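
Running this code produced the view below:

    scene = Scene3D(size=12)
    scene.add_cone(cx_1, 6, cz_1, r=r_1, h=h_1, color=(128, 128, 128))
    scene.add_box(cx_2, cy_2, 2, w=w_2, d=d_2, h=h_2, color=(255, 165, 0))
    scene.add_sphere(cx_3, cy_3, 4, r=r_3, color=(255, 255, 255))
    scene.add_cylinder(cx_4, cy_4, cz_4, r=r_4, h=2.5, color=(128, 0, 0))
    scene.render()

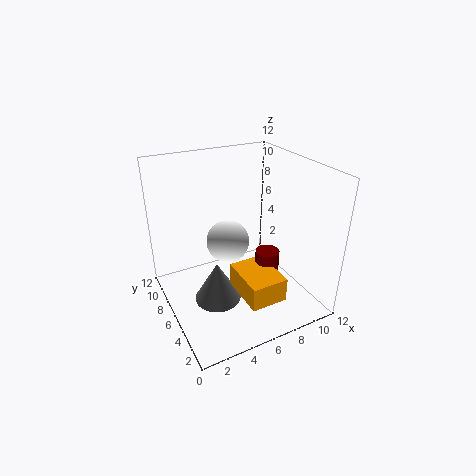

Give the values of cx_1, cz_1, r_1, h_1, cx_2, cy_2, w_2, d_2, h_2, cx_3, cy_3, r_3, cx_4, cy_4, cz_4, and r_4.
cx_1 = 4
cz_1 = 0.5
r_1 = 2
h_1 = 3.5
cx_2 = 5
cy_2 = 1.5
w_2 = 3
d_2 = 4
h_2 = 2
cx_3 = 6.5
cy_3 = 9
r_3 = 2
cx_4 = 8
cy_4 = 4.5
cz_4 = 2.5
r_4 = 1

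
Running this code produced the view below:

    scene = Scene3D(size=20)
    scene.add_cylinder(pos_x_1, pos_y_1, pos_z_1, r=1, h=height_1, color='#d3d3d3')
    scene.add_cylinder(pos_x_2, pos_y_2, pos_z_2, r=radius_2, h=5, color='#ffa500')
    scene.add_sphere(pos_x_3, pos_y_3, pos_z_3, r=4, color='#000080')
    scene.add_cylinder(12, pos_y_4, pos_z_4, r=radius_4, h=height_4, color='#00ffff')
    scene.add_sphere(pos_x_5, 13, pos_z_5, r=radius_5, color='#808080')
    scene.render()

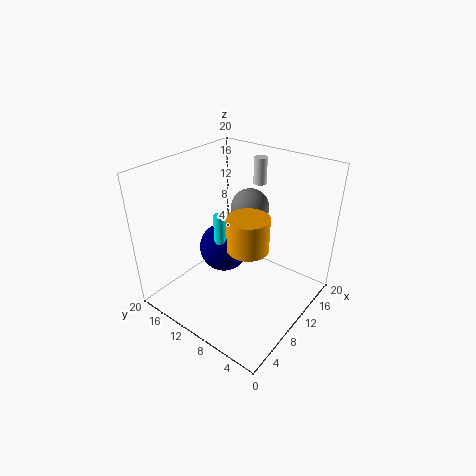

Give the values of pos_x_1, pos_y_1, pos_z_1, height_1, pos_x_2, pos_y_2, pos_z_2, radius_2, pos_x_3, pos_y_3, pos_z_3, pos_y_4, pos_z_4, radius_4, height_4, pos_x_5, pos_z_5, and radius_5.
pos_x_1 = 18
pos_y_1 = 12
pos_z_1 = 15
height_1 = 4
pos_x_2 = 11
pos_y_2 = 9
pos_z_2 = 8
radius_2 = 3
pos_x_3 = 14
pos_y_3 = 16
pos_z_3 = 4
pos_y_4 = 15
pos_z_4 = 2
radius_4 = 1
height_4 = 9
pos_x_5 = 17
pos_z_5 = 11
radius_5 = 3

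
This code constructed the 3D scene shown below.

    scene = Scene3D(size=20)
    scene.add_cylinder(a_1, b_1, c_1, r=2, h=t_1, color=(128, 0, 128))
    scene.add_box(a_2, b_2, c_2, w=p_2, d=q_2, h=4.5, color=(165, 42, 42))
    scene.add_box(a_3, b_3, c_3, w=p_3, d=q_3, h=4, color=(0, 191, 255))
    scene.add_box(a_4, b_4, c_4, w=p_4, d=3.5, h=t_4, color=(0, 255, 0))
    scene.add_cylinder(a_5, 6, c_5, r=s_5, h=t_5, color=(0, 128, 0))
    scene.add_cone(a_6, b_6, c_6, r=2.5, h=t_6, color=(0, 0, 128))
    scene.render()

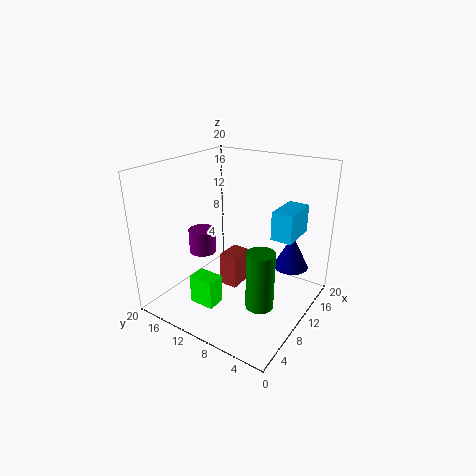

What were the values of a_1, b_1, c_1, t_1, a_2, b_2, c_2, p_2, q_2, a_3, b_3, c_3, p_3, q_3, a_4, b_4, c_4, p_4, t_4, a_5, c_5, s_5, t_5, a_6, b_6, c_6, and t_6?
a_1 = 9.5, b_1 = 16, c_1 = 6.5, t_1 = 3.5, a_2 = 7, b_2 = 8.5, c_2 = 4, p_2 = 3.5, q_2 = 2.5, a_3 = 12, b_3 = 3, c_3 = 10, p_3 = 5.5, q_3 = 3, a_4 = 3.5, b_4 = 10, c_4 = 2, p_4 = 2.5, t_4 = 4, a_5 = 9.5, c_5 = 0.5, s_5 = 2, t_5 = 8.5, a_6 = 15, b_6 = 4, c_6 = 5, t_6 = 5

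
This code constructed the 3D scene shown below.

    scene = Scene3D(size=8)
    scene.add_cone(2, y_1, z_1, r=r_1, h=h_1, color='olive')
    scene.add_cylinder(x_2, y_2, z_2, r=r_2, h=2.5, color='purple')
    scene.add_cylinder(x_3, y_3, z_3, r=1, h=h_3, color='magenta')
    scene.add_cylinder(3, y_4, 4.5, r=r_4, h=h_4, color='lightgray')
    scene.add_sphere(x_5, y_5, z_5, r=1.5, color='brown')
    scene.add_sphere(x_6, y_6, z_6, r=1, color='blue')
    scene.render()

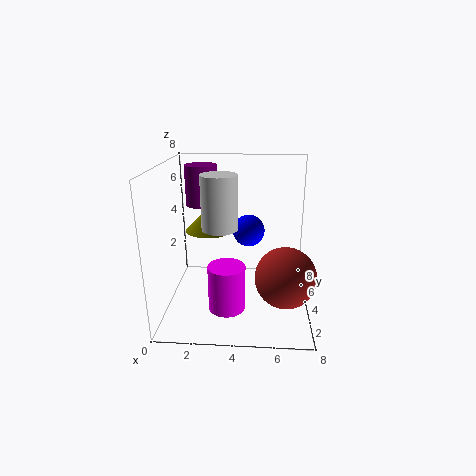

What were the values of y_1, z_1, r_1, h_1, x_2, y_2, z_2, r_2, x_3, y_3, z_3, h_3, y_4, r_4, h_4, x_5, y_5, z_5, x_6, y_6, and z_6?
y_1 = 6.5
z_1 = 3.5
r_1 = 1.5
h_1 = 1.5
x_2 = 1.5
y_2 = 7
z_2 = 5
r_2 = 1
x_3 = 3.5
y_3 = 2.5
z_3 = 0.5
h_3 = 2.5
y_4 = 4
r_4 = 1
h_4 = 3
x_5 = 6.5
y_5 = 1.5
z_5 = 3
x_6 = 4.5
y_6 = 6.5
z_6 = 3.5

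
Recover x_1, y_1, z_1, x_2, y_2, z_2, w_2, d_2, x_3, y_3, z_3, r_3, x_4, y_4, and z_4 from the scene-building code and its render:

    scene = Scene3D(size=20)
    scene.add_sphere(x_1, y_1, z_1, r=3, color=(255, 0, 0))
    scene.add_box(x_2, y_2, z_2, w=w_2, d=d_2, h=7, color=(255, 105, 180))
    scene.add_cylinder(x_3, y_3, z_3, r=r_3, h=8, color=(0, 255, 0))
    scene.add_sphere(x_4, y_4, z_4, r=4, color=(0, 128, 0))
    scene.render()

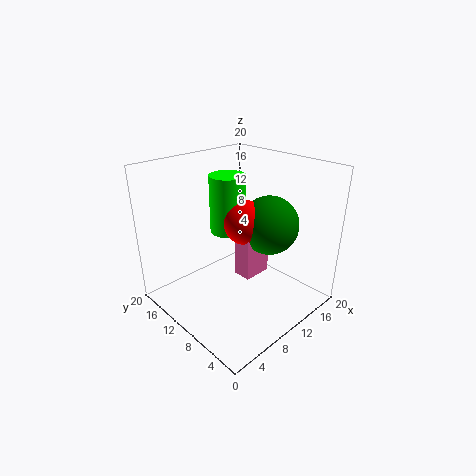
x_1 = 10.5, y_1 = 9, z_1 = 12.5, x_2 = 9, y_2 = 7, z_2 = 5, w_2 = 4, d_2 = 2.5, x_3 = 10, y_3 = 12, z_3 = 10.5, r_3 = 2.5, x_4 = 13, y_4 = 7, z_4 = 12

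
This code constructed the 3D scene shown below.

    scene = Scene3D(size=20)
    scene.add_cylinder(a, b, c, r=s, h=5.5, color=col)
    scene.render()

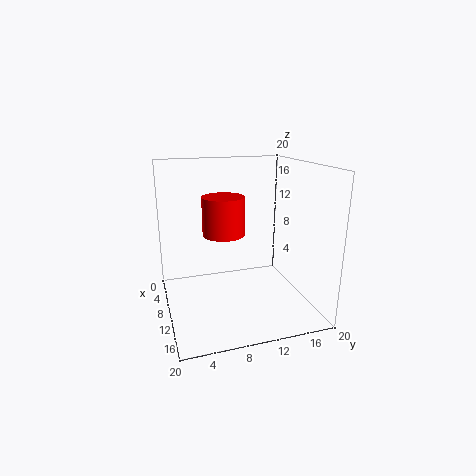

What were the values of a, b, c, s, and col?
a = 8, b = 8.5, c = 10, s = 3, col = 'red'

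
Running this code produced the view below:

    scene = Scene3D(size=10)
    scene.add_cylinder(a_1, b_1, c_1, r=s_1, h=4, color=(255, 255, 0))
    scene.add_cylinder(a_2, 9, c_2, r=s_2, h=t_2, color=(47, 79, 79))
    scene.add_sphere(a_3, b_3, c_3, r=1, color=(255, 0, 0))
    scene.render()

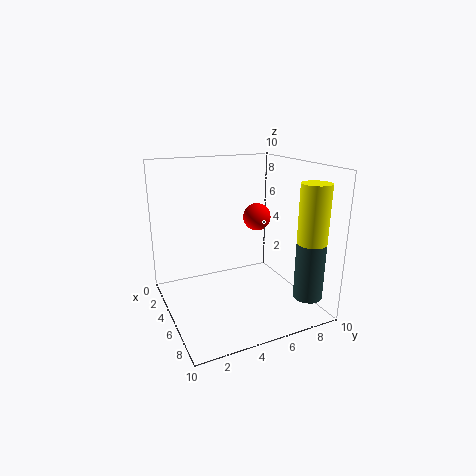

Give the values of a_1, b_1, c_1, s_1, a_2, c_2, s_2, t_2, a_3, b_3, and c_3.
a_1 = 8; b_1 = 9; c_1 = 5; s_1 = 1; a_2 = 8; c_2 = 1; s_2 = 1; t_2 = 4; a_3 = 4; b_3 = 7; c_3 = 6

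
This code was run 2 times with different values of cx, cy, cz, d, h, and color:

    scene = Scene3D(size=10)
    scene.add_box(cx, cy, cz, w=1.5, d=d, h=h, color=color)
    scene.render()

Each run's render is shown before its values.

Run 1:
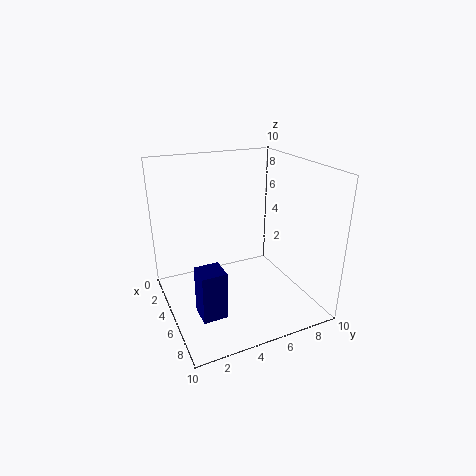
cx = 7.5
cy = 1
cz = 2
d = 1.5
h = 3
color = 'navy'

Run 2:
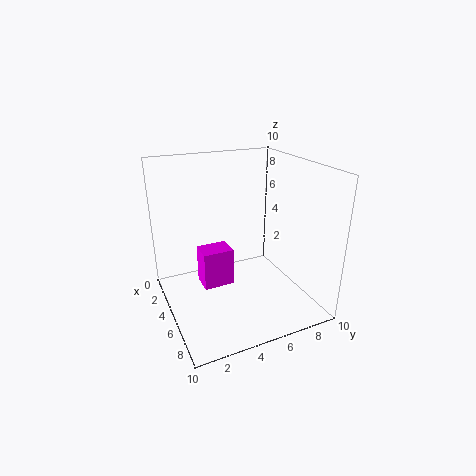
cx = 5
cy = 2
cz = 2.5
d = 2
h = 2.5
color = 'magenta'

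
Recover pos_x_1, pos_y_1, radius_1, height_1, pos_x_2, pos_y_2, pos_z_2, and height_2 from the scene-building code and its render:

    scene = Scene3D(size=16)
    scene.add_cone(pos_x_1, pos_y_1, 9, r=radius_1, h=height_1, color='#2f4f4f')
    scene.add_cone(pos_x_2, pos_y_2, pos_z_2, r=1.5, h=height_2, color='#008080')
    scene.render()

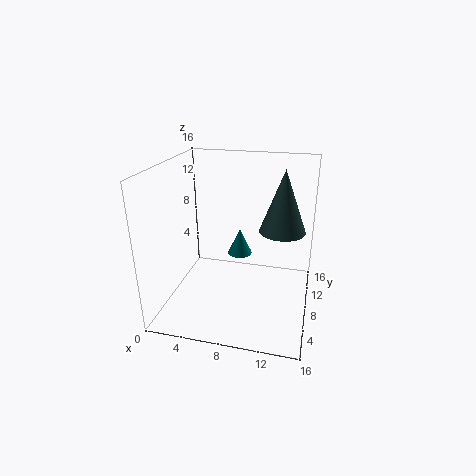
pos_x_1 = 12.75
pos_y_1 = 8.75
radius_1 = 2.5
height_1 = 6.75
pos_x_2 = 7.25
pos_y_2 = 12
pos_z_2 = 4
height_2 = 3.25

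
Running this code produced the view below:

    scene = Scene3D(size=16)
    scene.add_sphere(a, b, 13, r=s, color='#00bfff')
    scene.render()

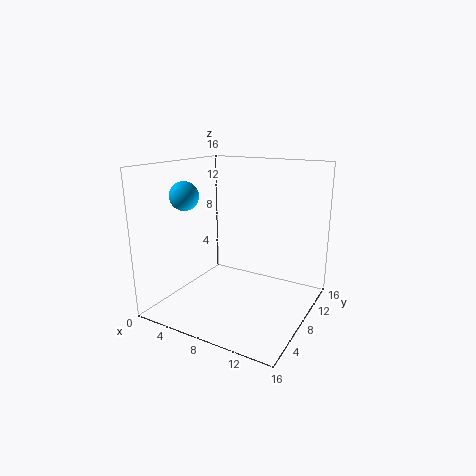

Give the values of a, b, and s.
a = 4; b = 4; s = 1.5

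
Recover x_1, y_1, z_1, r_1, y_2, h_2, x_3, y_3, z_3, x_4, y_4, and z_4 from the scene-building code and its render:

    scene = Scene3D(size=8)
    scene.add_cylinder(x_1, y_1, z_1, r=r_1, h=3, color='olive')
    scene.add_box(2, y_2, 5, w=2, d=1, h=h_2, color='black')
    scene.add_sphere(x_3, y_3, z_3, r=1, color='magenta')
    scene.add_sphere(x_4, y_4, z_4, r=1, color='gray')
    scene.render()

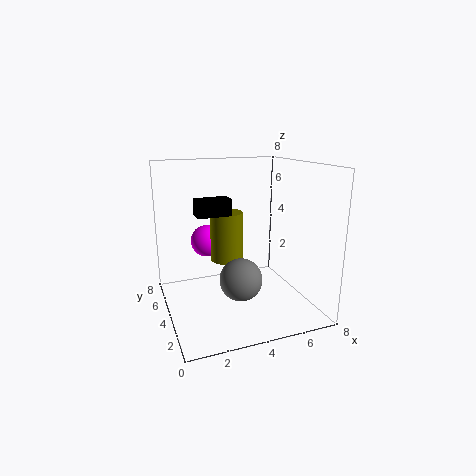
x_1 = 4
y_1 = 6
z_1 = 2
r_1 = 1
y_2 = 5
h_2 = 1
x_3 = 3
y_3 = 7
z_3 = 3
x_4 = 3
y_4 = 1
z_4 = 3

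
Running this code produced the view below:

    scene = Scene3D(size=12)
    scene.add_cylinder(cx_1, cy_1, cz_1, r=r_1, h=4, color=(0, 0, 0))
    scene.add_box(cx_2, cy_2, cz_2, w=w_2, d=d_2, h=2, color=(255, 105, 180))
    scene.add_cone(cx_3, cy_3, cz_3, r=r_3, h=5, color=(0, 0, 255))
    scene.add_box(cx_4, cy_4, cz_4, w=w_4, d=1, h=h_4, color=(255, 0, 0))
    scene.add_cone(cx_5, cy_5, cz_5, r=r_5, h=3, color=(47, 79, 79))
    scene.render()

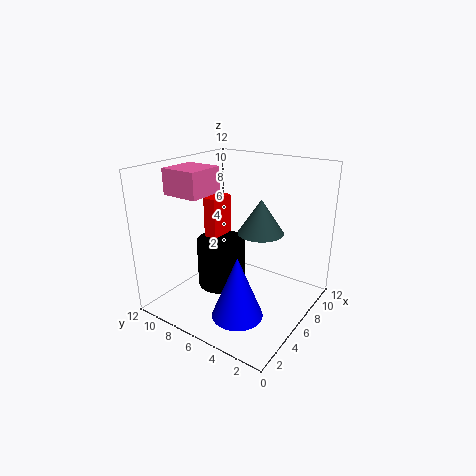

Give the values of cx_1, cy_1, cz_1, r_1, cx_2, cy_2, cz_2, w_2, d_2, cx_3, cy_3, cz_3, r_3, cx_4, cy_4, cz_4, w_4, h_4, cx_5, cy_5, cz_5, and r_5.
cx_1 = 5, cy_1 = 7, cz_1 = 2, r_1 = 2, cx_2 = 2, cy_2 = 7, cz_2 = 10, w_2 = 3, d_2 = 3, cx_3 = 3, cy_3 = 4, cz_3 = 1, r_3 = 2, cx_4 = 3, cy_4 = 6, cz_4 = 7, w_4 = 2, h_4 = 3, cx_5 = 8, cy_5 = 5, cz_5 = 6, r_5 = 2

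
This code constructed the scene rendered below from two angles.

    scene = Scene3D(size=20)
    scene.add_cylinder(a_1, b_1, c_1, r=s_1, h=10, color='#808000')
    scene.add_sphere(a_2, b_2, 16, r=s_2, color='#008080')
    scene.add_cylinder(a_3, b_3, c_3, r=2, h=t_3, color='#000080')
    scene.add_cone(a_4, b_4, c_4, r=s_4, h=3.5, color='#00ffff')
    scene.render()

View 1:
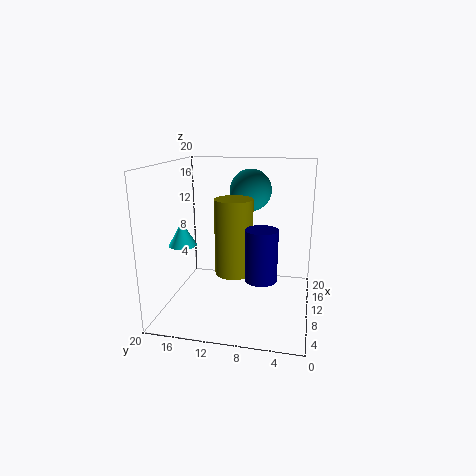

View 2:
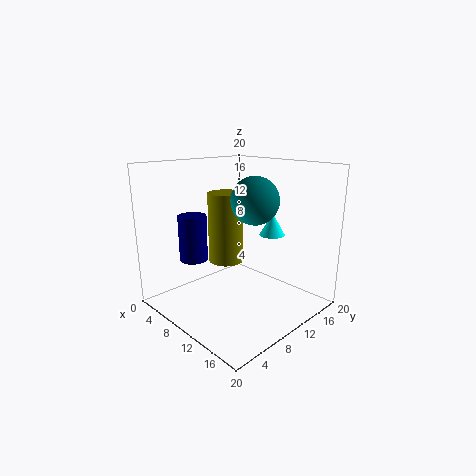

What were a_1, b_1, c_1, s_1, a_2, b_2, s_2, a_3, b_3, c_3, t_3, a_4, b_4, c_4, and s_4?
a_1 = 7.5; b_1 = 10; c_1 = 6; s_1 = 2.5; a_2 = 14; b_2 = 9; s_2 = 3; a_3 = 5; b_3 = 6; c_3 = 6.5; t_3 = 6.5; a_4 = 9.5; b_4 = 18; c_4 = 8.5; s_4 = 2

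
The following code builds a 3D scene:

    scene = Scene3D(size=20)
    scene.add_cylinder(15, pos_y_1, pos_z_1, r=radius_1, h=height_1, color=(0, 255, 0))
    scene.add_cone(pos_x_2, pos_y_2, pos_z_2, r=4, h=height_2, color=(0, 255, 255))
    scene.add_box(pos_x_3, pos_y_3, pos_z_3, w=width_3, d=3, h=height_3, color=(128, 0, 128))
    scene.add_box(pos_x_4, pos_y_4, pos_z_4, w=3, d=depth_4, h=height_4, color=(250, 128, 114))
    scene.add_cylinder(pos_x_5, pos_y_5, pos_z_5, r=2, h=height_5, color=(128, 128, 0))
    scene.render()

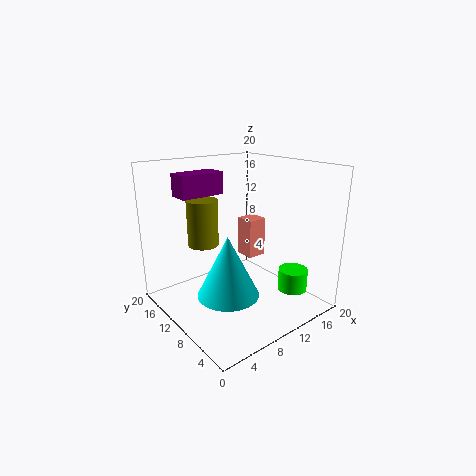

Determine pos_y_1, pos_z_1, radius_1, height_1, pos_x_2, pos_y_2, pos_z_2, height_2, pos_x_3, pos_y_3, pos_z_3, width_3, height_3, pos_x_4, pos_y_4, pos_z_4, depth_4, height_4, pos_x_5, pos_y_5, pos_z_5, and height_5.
pos_y_1 = 4; pos_z_1 = 3; radius_1 = 2; height_1 = 3; pos_x_2 = 6; pos_y_2 = 7; pos_z_2 = 4; height_2 = 8; pos_x_3 = 3; pos_y_3 = 12; pos_z_3 = 16; width_3 = 6; height_3 = 3; pos_x_4 = 14; pos_y_4 = 12; pos_z_4 = 5; depth_4 = 3; height_4 = 6; pos_x_5 = 5; pos_y_5 = 11; pos_z_5 = 10; height_5 = 6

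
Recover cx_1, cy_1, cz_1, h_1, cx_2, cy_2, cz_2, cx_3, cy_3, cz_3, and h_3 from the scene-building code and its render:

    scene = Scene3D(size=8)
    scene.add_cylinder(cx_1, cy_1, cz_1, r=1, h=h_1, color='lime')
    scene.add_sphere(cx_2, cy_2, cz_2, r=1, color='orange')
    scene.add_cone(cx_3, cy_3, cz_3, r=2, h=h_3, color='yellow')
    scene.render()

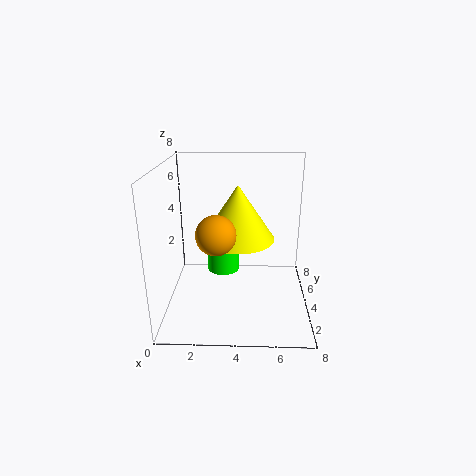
cx_1 = 3; cy_1 = 6; cz_1 = 1; h_1 = 2; cx_2 = 3; cy_2 = 2; cz_2 = 5; cx_3 = 4; cy_3 = 4; cz_3 = 4; h_3 = 3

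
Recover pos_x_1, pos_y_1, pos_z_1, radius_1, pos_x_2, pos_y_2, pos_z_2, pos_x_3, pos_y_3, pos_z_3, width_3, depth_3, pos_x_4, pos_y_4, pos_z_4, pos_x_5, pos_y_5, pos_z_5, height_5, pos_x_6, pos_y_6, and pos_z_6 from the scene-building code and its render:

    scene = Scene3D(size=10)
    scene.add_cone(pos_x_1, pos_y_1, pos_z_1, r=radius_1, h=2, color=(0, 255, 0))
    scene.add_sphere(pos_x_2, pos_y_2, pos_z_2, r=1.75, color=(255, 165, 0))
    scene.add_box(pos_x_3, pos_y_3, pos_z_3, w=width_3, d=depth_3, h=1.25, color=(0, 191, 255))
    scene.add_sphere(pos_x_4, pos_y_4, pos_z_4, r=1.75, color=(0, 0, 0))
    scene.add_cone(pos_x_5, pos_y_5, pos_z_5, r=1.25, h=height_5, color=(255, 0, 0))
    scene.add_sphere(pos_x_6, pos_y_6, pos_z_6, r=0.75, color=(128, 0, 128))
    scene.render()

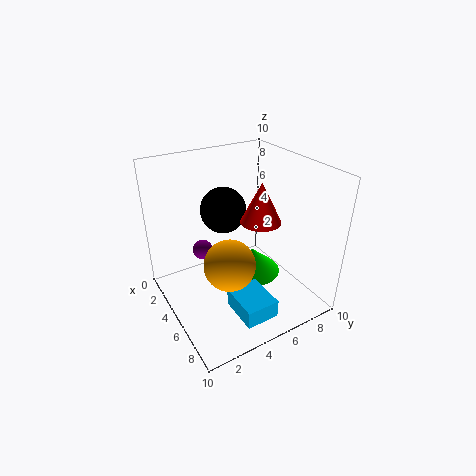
pos_x_1 = 3.5, pos_y_1 = 7.25, pos_z_1 = 0.5, radius_1 = 2.25, pos_x_2 = 6, pos_y_2 = 3.75, pos_z_2 = 3.75, pos_x_3 = 6.5, pos_y_3 = 3.25, pos_z_3 = 1, width_3 = 2.75, depth_3 = 2.25, pos_x_4 = 2, pos_y_4 = 5.5, pos_z_4 = 5.75, pos_x_5 = 7.25, pos_y_5 = 5.25, pos_z_5 = 7.25, height_5 = 2.5, pos_x_6 = 2.25, pos_y_6 = 3.5, pos_z_6 = 3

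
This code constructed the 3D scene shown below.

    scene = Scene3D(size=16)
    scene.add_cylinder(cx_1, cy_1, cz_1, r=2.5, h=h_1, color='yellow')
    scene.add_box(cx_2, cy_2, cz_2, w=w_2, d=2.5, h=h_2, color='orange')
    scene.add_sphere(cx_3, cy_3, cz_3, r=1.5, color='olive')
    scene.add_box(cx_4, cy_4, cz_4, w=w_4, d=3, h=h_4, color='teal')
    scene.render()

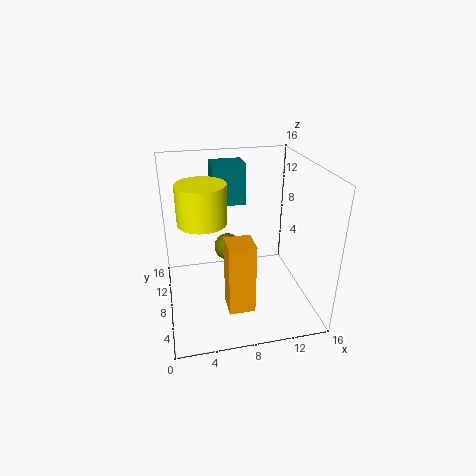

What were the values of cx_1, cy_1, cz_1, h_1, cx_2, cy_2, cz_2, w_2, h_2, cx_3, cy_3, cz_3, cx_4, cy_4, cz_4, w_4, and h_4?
cx_1 = 4, cy_1 = 6.5, cz_1 = 11, h_1 = 4, cx_2 = 5.5, cy_2 = 0.5, cz_2 = 4, w_2 = 2.5, h_2 = 7, cx_3 = 7, cy_3 = 9, cz_3 = 6.5, cx_4 = 6, cy_4 = 12.5, cz_4 = 10, w_4 = 4, h_4 = 5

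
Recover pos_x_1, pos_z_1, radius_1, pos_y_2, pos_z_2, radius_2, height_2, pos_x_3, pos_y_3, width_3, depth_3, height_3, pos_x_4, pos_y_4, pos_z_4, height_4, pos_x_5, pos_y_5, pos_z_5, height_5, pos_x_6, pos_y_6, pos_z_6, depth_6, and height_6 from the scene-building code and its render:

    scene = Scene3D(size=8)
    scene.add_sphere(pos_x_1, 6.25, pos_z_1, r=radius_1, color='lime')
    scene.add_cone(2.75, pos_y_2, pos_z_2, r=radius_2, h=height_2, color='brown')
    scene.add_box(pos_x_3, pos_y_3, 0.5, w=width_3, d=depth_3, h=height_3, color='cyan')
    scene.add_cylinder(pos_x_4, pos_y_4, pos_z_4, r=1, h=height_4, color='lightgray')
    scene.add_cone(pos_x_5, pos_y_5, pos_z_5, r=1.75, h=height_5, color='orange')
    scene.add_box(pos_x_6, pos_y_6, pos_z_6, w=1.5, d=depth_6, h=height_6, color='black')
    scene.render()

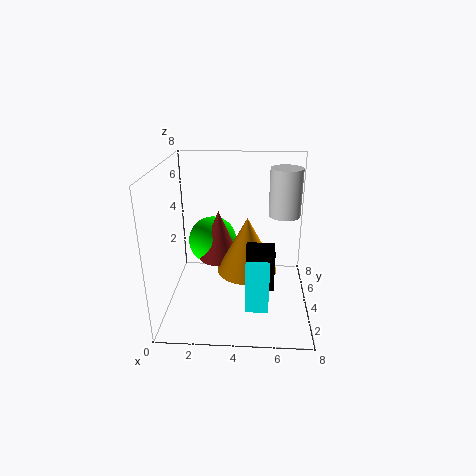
pos_x_1 = 2.25
pos_z_1 = 2.75
radius_1 = 1.5
pos_y_2 = 5.5
pos_z_2 = 2
radius_2 = 1.25
height_2 = 3
pos_x_3 = 4.5
pos_y_3 = 2
width_3 = 1.25
depth_3 = 1.5
height_3 = 3
pos_x_4 = 6.75
pos_y_4 = 7
pos_z_4 = 4.25
height_4 = 3
pos_x_5 = 4.5
pos_y_5 = 4.5
pos_z_5 = 1.75
height_5 = 3.25
pos_x_6 = 4.5
pos_y_6 = 2.25
pos_z_6 = 1.75
depth_6 = 1.25
height_6 = 2.25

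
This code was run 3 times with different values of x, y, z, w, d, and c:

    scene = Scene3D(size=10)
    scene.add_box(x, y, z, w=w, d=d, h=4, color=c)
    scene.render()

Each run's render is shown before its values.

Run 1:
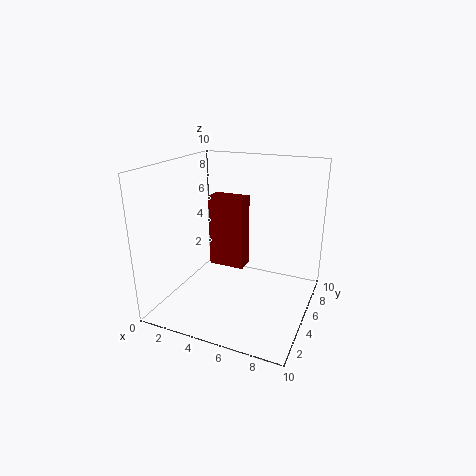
x = 5, y = 1, z = 5, w = 2, d = 1, c = 'maroon'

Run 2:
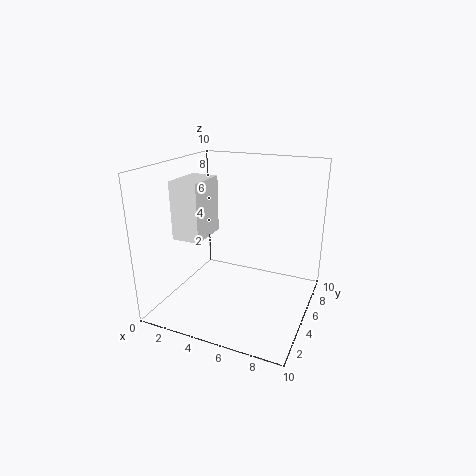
x = 1, y = 3, z = 5, w = 2, d = 3, c = 'white'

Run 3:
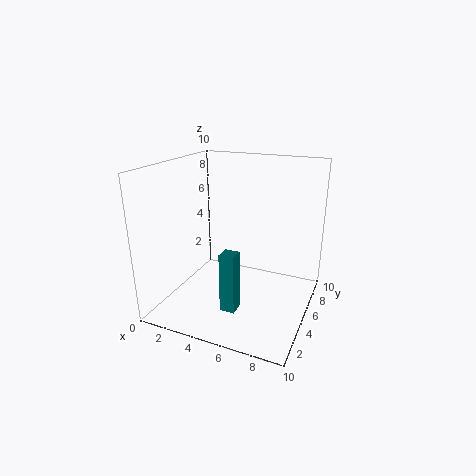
x = 5, y = 2, z = 1, w = 1, d = 1, c = 'teal'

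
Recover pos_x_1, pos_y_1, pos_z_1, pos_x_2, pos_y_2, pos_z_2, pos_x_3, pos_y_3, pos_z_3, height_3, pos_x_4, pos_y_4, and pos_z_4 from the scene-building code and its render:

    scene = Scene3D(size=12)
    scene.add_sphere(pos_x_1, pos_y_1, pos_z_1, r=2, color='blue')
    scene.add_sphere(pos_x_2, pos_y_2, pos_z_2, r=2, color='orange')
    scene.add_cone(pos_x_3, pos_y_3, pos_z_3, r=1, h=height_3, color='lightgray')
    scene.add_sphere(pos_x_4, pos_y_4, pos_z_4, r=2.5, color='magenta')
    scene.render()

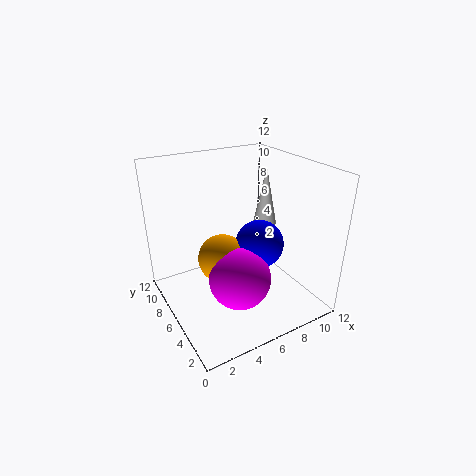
pos_x_1 = 7.5; pos_y_1 = 5; pos_z_1 = 5.5; pos_x_2 = 4.5; pos_y_2 = 6; pos_z_2 = 4.5; pos_x_3 = 9; pos_y_3 = 6.5; pos_z_3 = 6.5; height_3 = 5; pos_x_4 = 5; pos_y_4 = 4; pos_z_4 = 3.5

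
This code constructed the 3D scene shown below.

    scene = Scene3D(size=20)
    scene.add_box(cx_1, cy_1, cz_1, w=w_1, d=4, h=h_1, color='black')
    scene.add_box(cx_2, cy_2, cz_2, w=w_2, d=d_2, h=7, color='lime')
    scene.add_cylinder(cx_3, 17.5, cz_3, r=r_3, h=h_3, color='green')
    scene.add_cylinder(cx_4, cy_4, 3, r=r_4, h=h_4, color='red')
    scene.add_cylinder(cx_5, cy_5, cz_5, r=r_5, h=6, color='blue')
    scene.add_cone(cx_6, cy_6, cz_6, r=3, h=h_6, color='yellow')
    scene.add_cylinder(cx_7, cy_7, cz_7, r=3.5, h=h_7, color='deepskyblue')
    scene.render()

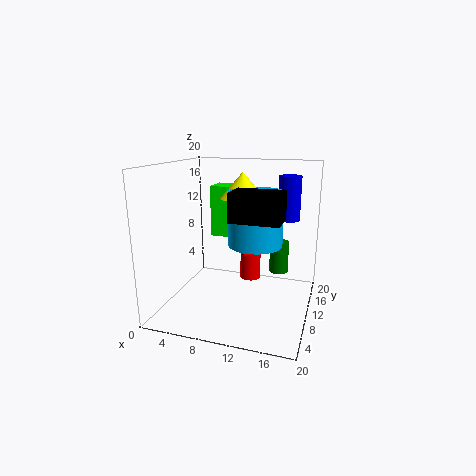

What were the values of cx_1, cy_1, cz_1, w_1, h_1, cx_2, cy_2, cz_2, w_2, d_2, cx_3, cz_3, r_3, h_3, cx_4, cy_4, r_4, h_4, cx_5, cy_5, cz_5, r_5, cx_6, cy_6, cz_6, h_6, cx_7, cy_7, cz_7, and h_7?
cx_1 = 11, cy_1 = 3, cz_1 = 14, w_1 = 6, h_1 = 3.5, cx_2 = 6, cy_2 = 10, cz_2 = 10, w_2 = 3, d_2 = 3.5, cx_3 = 14.5, cz_3 = 2.5, r_3 = 1.5, h_3 = 5, cx_4 = 11, cy_4 = 13, r_4 = 1.5, h_4 = 4, cx_5 = 16.5, cy_5 = 12.5, cz_5 = 12.5, r_5 = 1.5, cx_6 = 10.5, cy_6 = 10.5, cz_6 = 15.5, h_6 = 3.5, cx_7 = 13, cy_7 = 8, cz_7 = 10, h_7 = 7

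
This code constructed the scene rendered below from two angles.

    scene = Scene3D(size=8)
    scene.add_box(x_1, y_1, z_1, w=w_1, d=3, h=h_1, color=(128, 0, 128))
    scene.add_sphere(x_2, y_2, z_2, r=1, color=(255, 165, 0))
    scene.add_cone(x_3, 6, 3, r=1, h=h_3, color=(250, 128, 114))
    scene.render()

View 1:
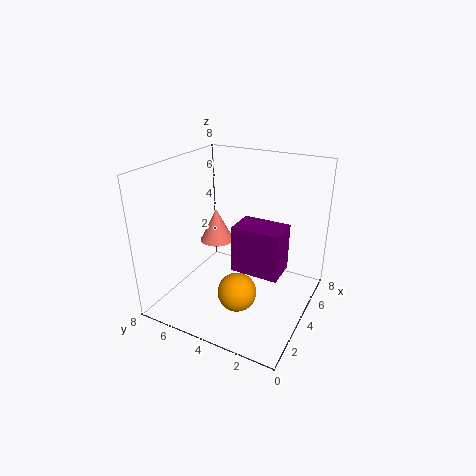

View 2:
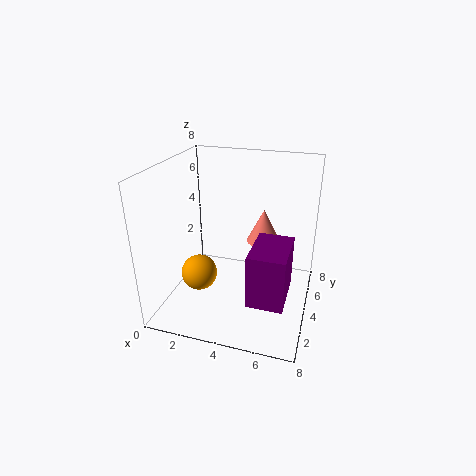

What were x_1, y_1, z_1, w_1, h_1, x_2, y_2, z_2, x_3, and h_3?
x_1 = 5
y_1 = 2
z_1 = 1
w_1 = 2
h_1 = 3
x_2 = 2
y_2 = 3
z_2 = 2
x_3 = 5
h_3 = 2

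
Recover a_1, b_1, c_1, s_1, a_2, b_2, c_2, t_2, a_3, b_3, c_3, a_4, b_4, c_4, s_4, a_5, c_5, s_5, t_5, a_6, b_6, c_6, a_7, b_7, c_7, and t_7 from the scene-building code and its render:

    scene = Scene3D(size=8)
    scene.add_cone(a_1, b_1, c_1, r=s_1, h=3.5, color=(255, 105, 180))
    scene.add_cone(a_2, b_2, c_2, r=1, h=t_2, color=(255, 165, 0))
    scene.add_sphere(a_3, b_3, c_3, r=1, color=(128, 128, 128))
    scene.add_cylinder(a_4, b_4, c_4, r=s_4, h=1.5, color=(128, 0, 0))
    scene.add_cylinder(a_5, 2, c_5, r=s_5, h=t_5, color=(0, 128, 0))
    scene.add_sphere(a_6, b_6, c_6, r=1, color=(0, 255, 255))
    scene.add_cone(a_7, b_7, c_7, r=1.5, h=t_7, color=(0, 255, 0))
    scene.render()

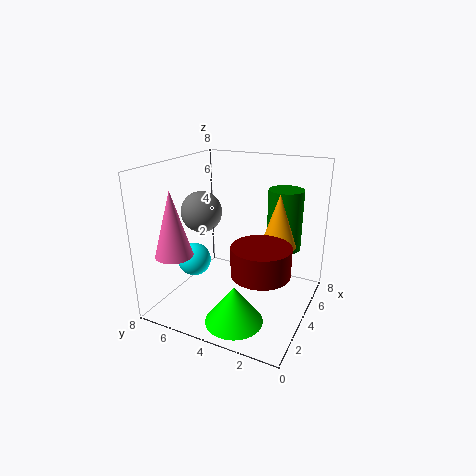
a_1 = 1.5
b_1 = 6.5
c_1 = 3.5
s_1 = 1
a_2 = 5
b_2 = 2
c_2 = 3.5
t_2 = 3
a_3 = 2
b_3 = 5
c_3 = 6
a_4 = 2.5
b_4 = 2
c_4 = 3
s_4 = 1.5
a_5 = 6
c_5 = 3
s_5 = 1
t_5 = 3.5
a_6 = 4
b_6 = 7
c_6 = 2
a_7 = 1.5
b_7 = 3
c_7 = 0.5
t_7 = 2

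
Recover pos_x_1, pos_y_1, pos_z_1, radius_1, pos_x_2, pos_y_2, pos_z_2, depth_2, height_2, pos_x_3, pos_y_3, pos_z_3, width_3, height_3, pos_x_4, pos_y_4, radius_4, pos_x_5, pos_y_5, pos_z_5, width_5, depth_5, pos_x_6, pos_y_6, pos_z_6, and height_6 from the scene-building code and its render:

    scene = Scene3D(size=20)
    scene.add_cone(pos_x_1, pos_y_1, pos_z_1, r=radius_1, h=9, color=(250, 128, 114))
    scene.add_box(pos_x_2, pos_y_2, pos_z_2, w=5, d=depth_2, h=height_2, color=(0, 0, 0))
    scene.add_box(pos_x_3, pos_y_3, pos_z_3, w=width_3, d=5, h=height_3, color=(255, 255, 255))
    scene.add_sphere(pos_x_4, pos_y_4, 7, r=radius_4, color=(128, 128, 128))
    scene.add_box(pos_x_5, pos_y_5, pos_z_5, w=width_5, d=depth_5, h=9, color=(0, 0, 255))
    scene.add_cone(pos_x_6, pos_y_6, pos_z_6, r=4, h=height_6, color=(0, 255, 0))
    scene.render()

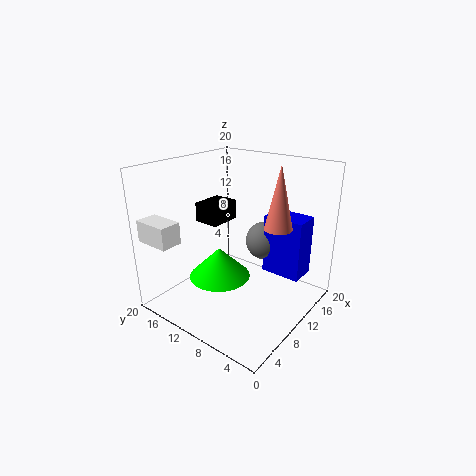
pos_x_1 = 14, pos_y_1 = 6, pos_z_1 = 11, radius_1 = 2, pos_x_2 = 11, pos_y_2 = 15, pos_z_2 = 10, depth_2 = 4, height_2 = 3, pos_x_3 = 1, pos_y_3 = 15, pos_z_3 = 10, width_3 = 3, height_3 = 3, pos_x_4 = 17, pos_y_4 = 10, radius_4 = 3, pos_x_5 = 15, pos_y_5 = 3, pos_z_5 = 3, width_5 = 4, depth_5 = 6, pos_x_6 = 6, pos_y_6 = 10, pos_z_6 = 6, height_6 = 4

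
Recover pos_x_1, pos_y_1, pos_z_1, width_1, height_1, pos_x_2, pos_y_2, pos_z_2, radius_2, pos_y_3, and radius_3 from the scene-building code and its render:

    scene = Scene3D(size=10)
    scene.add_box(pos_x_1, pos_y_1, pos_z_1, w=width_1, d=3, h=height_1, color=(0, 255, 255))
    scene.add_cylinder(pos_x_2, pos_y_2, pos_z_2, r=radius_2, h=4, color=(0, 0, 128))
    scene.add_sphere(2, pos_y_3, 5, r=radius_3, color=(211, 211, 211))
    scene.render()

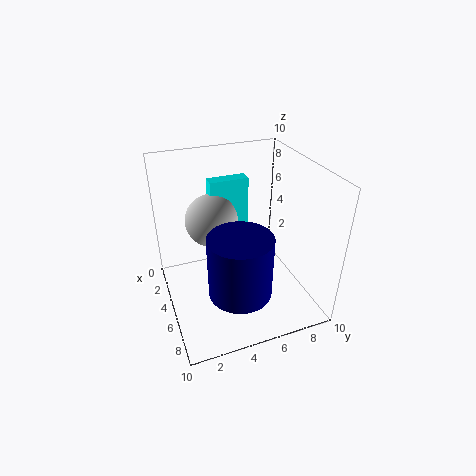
pos_x_1 = 1; pos_y_1 = 4; pos_z_1 = 4; width_1 = 1; height_1 = 4; pos_x_2 = 8; pos_y_2 = 4; pos_z_2 = 3; radius_2 = 2; pos_y_3 = 4; radius_3 = 2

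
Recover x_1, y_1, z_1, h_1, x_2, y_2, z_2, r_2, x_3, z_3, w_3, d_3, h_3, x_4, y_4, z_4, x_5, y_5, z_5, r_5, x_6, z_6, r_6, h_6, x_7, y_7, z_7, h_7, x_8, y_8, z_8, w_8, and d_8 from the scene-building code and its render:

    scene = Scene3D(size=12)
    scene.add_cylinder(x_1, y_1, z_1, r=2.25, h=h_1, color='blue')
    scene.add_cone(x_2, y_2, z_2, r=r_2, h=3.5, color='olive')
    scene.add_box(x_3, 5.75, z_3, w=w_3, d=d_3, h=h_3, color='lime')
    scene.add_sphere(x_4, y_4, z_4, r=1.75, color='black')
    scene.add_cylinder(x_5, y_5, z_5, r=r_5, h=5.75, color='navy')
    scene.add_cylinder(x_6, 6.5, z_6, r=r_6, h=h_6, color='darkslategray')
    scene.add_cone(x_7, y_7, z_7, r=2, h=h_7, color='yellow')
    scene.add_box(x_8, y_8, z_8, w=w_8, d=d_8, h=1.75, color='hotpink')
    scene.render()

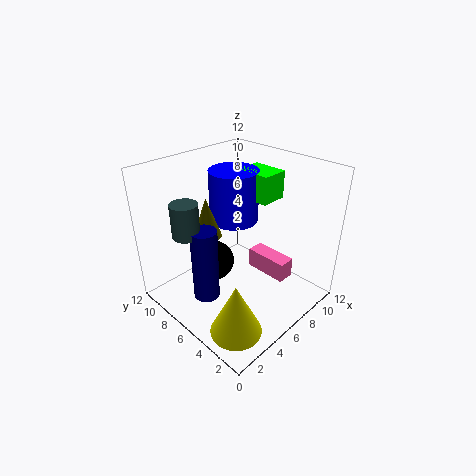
x_1 = 8.5, y_1 = 9, z_1 = 5.75, h_1 = 4.75, x_2 = 5, y_2 = 8.75, z_2 = 5.5, r_2 = 1.25, x_3 = 9, z_3 = 8, w_3 = 2.5, d_3 = 3.25, h_3 = 2.5, x_4 = 5.25, y_4 = 8.25, z_4 = 3, x_5 = 2, y_5 = 5.5, z_5 = 2.75, r_5 = 1, x_6 = 1.25, z_6 = 8, r_6 = 1, h_6 = 2.5, x_7 = 2.25, y_7 = 2.5, z_7 = 0.75, h_7 = 4.25, x_8 = 8, y_8 = 2.75, z_8 = 2, w_8 = 1.5, d_8 = 3.75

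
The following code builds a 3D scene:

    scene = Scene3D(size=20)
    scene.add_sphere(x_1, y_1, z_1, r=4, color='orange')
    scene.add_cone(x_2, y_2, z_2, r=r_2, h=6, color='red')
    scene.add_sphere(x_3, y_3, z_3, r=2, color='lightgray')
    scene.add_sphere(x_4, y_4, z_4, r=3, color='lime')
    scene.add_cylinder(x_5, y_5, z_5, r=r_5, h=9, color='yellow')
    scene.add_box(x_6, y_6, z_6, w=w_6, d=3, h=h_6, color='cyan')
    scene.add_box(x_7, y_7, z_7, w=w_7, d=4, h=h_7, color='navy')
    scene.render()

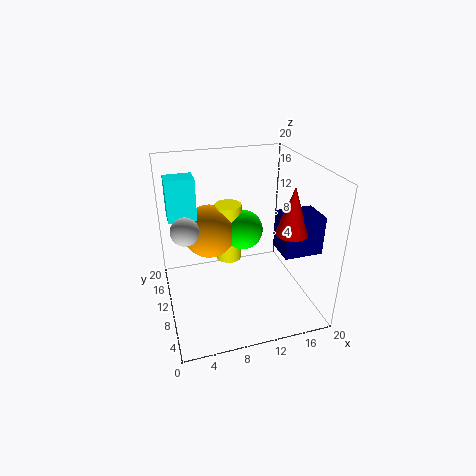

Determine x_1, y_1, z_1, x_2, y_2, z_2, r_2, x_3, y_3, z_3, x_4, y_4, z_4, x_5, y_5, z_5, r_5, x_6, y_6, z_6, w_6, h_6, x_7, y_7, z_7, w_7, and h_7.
x_1 = 7
y_1 = 15
z_1 = 9
x_2 = 15
y_2 = 4
z_2 = 13
r_2 = 2
x_3 = 3
y_3 = 12
z_3 = 11
x_4 = 12
y_4 = 14
z_4 = 9
x_5 = 10
y_5 = 15
z_5 = 4
r_5 = 2
x_6 = 1
y_6 = 13
z_6 = 12
w_6 = 4
h_6 = 6
x_7 = 14
y_7 = 3
z_7 = 10
w_7 = 5
h_7 = 5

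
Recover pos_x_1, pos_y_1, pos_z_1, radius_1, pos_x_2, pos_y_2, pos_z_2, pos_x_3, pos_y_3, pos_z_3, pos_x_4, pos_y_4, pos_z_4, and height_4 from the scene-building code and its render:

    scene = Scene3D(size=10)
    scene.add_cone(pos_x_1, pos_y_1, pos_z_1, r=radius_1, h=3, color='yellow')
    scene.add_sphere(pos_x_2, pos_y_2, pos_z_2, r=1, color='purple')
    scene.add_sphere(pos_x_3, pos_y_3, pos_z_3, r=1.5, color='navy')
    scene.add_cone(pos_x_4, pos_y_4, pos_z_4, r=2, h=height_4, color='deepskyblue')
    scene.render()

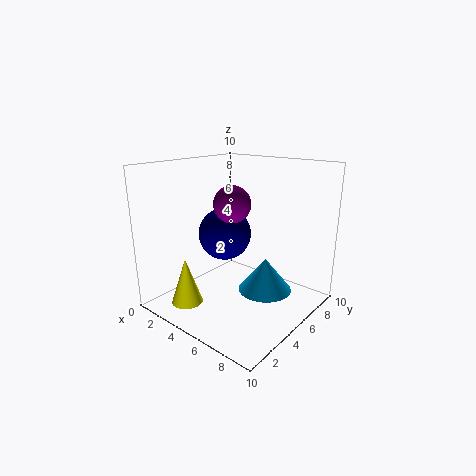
pos_x_1 = 4; pos_y_1 = 1; pos_z_1 = 1.5; radius_1 = 1; pos_x_2 = 7.5; pos_y_2 = 1.5; pos_z_2 = 8.5; pos_x_3 = 6.5; pos_y_3 = 2; pos_z_3 = 6.5; pos_x_4 = 6; pos_y_4 = 7; pos_z_4 = 0.5; height_4 = 2.5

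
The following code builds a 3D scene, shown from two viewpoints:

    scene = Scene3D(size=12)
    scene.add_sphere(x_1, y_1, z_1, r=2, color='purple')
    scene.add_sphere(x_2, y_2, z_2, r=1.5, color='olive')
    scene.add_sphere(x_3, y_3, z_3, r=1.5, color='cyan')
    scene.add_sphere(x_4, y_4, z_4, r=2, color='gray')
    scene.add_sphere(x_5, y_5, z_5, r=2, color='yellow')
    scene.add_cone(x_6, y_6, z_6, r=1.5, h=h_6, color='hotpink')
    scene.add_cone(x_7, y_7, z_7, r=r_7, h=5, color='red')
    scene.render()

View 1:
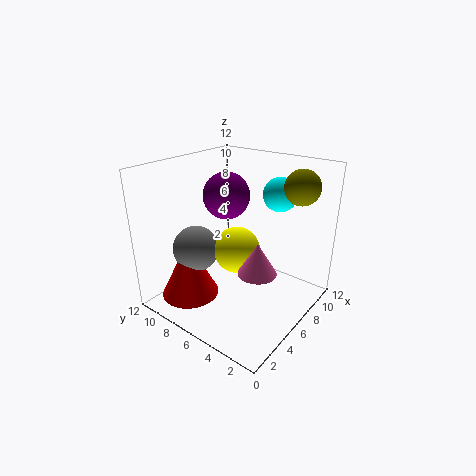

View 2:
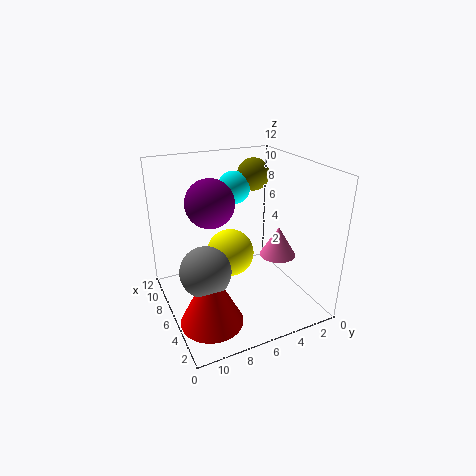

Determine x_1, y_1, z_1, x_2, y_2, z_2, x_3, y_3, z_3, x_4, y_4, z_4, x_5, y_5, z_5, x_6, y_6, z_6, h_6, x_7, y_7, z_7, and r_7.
x_1 = 7
y_1 = 8
z_1 = 9
x_2 = 10
y_2 = 2.5
z_2 = 10
x_3 = 10
y_3 = 4.5
z_3 = 9
x_4 = 4.5
y_4 = 9.5
z_4 = 4.5
x_5 = 6.5
y_5 = 6.5
z_5 = 4.5
x_6 = 4.5
y_6 = 3
z_6 = 4.5
h_6 = 2.5
x_7 = 3.5
y_7 = 9.5
z_7 = 0.5
r_7 = 2.5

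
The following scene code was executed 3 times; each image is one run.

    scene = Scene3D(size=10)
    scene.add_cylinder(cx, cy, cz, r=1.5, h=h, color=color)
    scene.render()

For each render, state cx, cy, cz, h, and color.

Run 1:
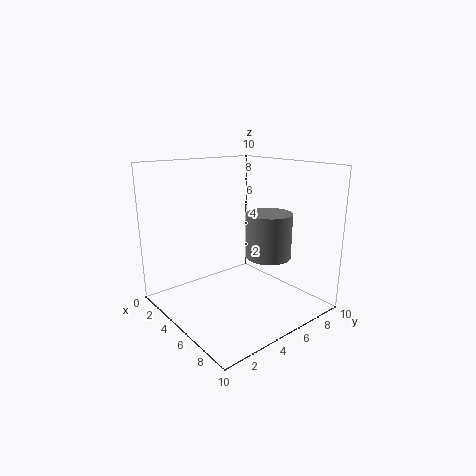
cx = 7
cy = 6
cz = 4
h = 3
color = 'gray'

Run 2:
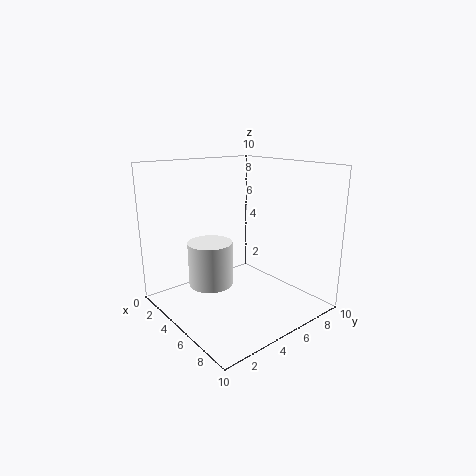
cx = 4.5
cy = 3
cz = 2
h = 3
color = 'white'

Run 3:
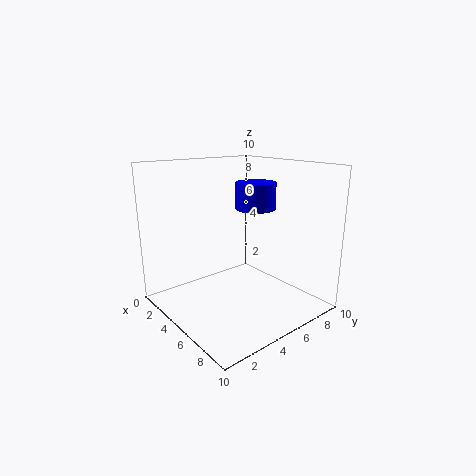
cx = 4
cy = 7.5
cz = 6.5
h = 2
color = 'blue'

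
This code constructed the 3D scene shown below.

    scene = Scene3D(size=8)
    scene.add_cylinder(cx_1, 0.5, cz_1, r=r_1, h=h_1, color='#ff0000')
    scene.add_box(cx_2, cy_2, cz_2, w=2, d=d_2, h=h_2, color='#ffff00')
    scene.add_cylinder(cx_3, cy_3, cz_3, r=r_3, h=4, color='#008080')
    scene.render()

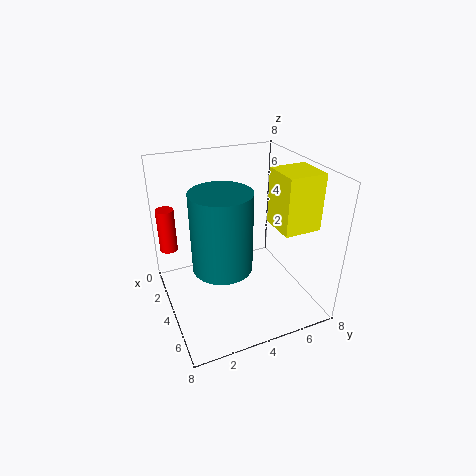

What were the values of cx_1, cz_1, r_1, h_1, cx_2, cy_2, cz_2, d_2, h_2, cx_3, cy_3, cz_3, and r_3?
cx_1 = 2
cz_1 = 3
r_1 = 0.5
h_1 = 2.5
cx_2 = 4.5
cy_2 = 5.5
cz_2 = 5
d_2 = 2
h_2 = 3
cx_3 = 5.5
cy_3 = 2.5
cz_3 = 3.5
r_3 = 1.5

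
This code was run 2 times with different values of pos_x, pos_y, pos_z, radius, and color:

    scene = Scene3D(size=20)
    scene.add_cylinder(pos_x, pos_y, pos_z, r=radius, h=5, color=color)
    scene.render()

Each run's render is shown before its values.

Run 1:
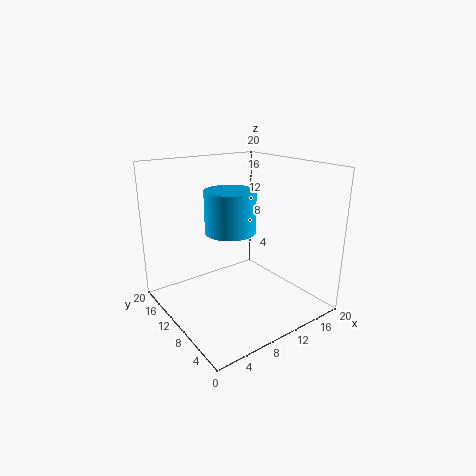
pos_x = 6; pos_y = 6; pos_z = 13; radius = 3; color = 'deepskyblue'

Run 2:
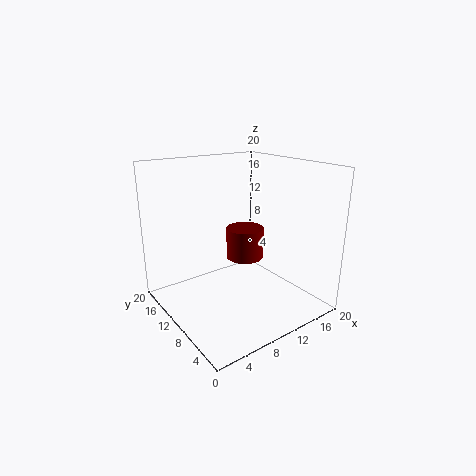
pos_x = 15; pos_y = 15; pos_z = 4; radius = 3; color = 'maroon'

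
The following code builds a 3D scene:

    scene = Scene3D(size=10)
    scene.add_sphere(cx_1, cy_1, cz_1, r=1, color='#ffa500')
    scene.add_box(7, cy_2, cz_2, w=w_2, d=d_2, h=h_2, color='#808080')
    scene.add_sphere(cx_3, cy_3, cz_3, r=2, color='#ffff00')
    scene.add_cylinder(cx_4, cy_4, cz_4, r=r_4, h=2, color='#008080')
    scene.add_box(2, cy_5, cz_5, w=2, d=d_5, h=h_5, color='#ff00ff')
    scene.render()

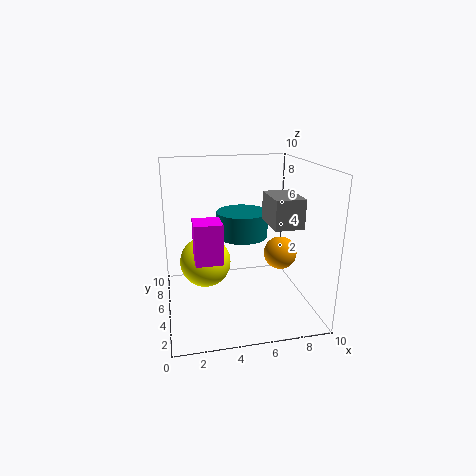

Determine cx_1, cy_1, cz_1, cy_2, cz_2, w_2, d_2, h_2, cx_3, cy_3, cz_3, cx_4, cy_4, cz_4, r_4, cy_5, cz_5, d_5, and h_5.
cx_1 = 7; cy_1 = 2; cz_1 = 5; cy_2 = 3; cz_2 = 6; w_2 = 2; d_2 = 3; h_2 = 2; cx_3 = 3; cy_3 = 8; cz_3 = 2; cx_4 = 6; cy_4 = 8; cz_4 = 4; r_4 = 2; cy_5 = 5; cz_5 = 3; d_5 = 2; h_5 = 3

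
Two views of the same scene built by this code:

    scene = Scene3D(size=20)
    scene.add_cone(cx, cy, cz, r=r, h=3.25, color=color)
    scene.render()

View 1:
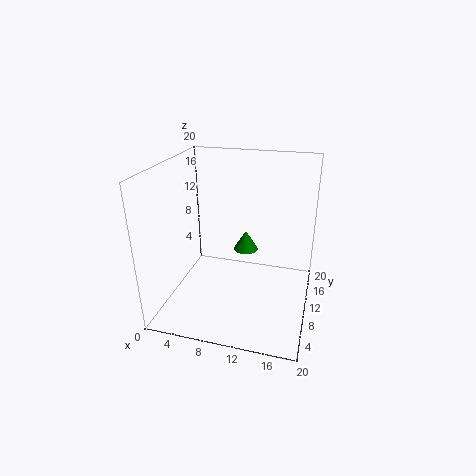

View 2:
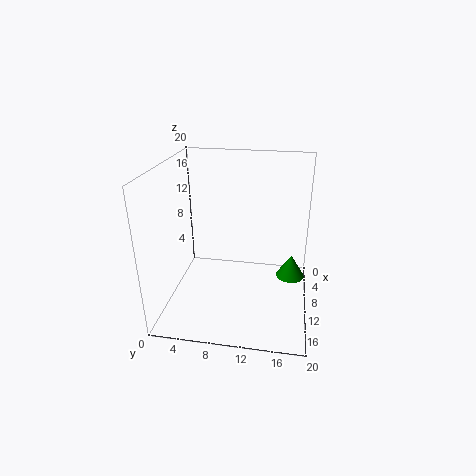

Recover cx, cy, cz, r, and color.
cx = 9.25
cy = 17.5
cz = 4.25
r = 2
color = 'green'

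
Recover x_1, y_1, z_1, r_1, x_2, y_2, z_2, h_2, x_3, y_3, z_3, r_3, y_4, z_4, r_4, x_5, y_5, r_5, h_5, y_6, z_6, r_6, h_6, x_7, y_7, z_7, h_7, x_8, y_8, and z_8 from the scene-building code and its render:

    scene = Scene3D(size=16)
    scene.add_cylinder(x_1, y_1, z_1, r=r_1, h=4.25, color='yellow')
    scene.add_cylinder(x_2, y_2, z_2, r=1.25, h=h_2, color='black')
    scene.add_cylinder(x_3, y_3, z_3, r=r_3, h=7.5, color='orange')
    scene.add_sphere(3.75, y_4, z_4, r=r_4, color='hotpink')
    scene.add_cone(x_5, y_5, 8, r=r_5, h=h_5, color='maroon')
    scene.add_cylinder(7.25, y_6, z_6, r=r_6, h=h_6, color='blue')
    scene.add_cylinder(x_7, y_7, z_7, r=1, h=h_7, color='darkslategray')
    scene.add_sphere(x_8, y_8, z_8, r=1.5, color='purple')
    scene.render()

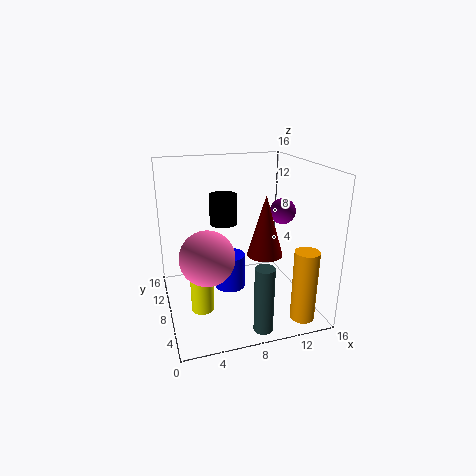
x_1 = 3.5, y_1 = 6.75, z_1 = 0.5, r_1 = 1.25, x_2 = 5.25, y_2 = 3.75, z_2 = 11.5, h_2 = 2.75, x_3 = 13, y_3 = 1.5, z_3 = 1, r_3 = 1.25, y_4 = 4.5, z_4 = 7.75, r_4 = 2.75, x_5 = 9.25, y_5 = 3.25, r_5 = 1.75, h_5 = 6, y_6 = 8.75, z_6 = 1.75, r_6 = 1.75, h_6 = 4, x_7 = 8.75, y_7 = 1.75, z_7 = 0.25, h_7 = 7, x_8 = 13.75, y_8 = 9, z_8 = 10.25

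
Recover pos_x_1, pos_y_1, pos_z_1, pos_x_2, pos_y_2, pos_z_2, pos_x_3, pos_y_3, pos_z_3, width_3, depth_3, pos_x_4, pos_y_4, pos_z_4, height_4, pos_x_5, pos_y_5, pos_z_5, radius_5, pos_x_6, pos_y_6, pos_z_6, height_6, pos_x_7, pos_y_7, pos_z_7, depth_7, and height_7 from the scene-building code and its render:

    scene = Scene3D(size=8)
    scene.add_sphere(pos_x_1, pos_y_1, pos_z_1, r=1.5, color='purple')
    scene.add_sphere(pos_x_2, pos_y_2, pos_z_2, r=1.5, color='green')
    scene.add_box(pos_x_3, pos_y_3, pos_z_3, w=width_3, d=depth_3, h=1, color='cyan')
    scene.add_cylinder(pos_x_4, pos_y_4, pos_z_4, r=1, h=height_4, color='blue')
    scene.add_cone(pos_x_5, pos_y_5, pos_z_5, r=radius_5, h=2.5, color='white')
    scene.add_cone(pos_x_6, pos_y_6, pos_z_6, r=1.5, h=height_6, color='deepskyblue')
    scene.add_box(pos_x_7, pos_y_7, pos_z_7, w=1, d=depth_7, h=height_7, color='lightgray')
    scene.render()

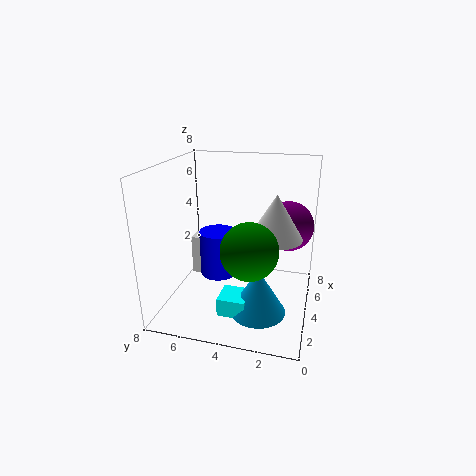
pos_x_1 = 6.5
pos_y_1 = 1.5
pos_z_1 = 4
pos_x_2 = 2.5
pos_y_2 = 3
pos_z_2 = 4
pos_x_3 = 1.5
pos_y_3 = 3
pos_z_3 = 0.5
width_3 = 1.5
depth_3 = 1.5
pos_x_4 = 3.5
pos_y_4 = 5
pos_z_4 = 2
height_4 = 2.5
pos_x_5 = 4.5
pos_y_5 = 2
pos_z_5 = 4
radius_5 = 1.5
pos_x_6 = 2.5
pos_y_6 = 2.5
pos_z_6 = 0.5
height_6 = 2.5
pos_x_7 = 5.5
pos_y_7 = 6.5
pos_z_7 = 0.5
depth_7 = 1
height_7 = 2.5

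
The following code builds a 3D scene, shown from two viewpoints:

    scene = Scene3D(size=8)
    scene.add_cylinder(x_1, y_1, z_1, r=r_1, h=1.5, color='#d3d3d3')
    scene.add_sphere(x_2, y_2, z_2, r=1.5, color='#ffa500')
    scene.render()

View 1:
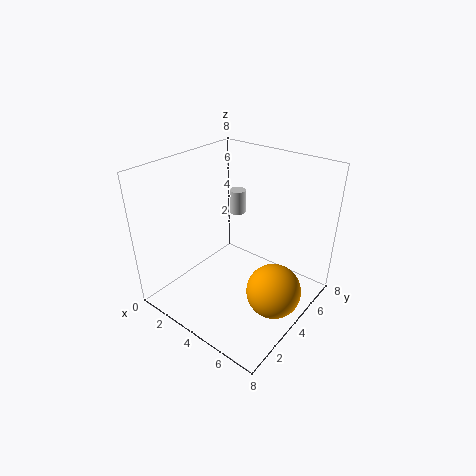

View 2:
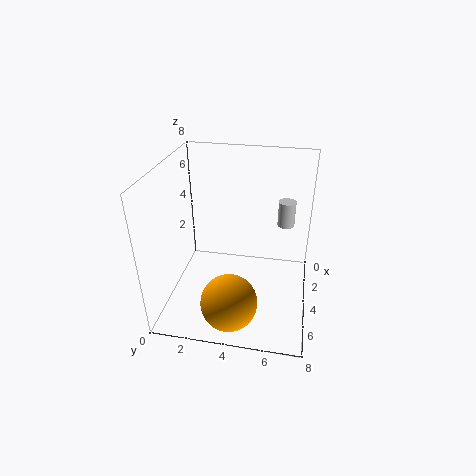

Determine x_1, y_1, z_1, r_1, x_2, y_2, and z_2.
x_1 = 2; y_1 = 6.5; z_1 = 4; r_1 = 0.5; x_2 = 6.5; y_2 = 4; z_2 = 1.5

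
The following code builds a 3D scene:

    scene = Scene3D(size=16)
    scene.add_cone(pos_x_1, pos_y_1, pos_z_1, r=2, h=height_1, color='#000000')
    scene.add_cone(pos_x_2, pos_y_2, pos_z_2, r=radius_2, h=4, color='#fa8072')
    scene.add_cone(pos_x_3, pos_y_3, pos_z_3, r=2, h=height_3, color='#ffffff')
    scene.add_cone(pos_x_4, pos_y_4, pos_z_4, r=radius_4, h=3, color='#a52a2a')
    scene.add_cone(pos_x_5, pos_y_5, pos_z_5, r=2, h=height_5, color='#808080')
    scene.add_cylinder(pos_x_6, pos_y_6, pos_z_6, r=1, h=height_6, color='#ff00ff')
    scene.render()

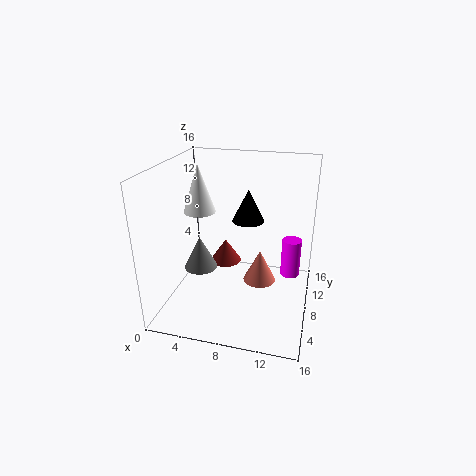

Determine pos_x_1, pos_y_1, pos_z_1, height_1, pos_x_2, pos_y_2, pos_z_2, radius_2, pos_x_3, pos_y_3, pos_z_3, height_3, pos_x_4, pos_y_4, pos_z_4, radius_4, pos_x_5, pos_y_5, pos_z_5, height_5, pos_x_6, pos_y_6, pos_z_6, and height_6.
pos_x_1 = 8, pos_y_1 = 13, pos_z_1 = 8, height_1 = 4, pos_x_2 = 10, pos_y_2 = 11, pos_z_2 = 1, radius_2 = 2, pos_x_3 = 2, pos_y_3 = 12, pos_z_3 = 9, height_3 = 6, pos_x_4 = 5, pos_y_4 = 13, pos_z_4 = 2, radius_4 = 2, pos_x_5 = 3, pos_y_5 = 9, pos_z_5 = 3, height_5 = 4, pos_x_6 = 14, pos_y_6 = 7, pos_z_6 = 5, height_6 = 4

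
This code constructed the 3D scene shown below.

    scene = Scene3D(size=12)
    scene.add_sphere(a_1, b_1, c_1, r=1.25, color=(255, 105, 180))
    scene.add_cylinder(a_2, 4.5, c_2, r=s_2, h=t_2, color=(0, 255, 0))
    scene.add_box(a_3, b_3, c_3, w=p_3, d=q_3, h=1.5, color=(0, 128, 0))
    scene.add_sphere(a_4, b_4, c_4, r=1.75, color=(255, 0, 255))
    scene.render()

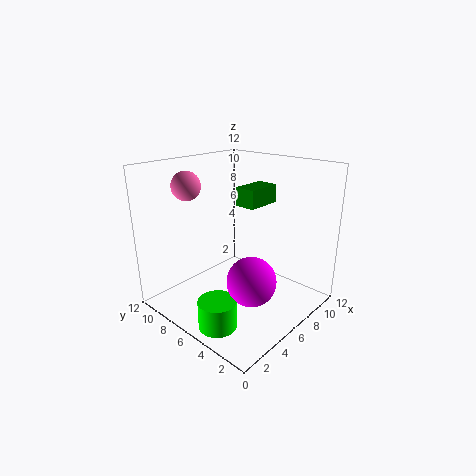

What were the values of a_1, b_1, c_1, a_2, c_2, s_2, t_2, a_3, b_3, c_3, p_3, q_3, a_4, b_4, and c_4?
a_1 = 4.25, b_1 = 10.25, c_1 = 10, a_2 = 2, c_2 = 0.25, s_2 = 1.5, t_2 = 2.25, a_3 = 6, b_3 = 4.5, c_3 = 8.75, p_3 = 3, q_3 = 1.75, a_4 = 3, b_4 = 2, c_4 = 4.75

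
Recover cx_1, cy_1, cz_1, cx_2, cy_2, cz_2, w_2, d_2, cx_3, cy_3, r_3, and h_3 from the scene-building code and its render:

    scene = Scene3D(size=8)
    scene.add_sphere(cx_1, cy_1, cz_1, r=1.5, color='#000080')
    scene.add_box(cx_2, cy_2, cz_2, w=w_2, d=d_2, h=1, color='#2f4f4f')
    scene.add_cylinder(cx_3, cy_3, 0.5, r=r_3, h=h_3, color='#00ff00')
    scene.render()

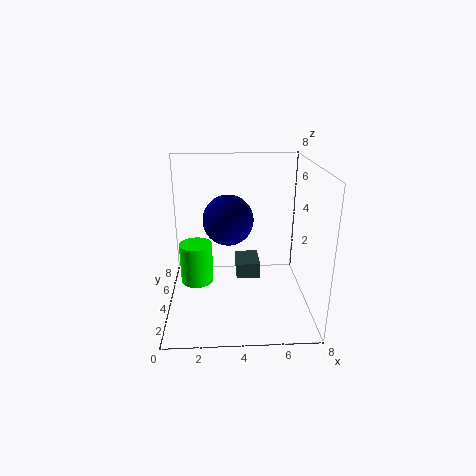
cx_1 = 3.5; cy_1 = 5.5; cz_1 = 4.5; cx_2 = 4; cy_2 = 5.5; cz_2 = 0.5; w_2 = 1.5; d_2 = 2; cx_3 = 1.5; cy_3 = 5.5; r_3 = 1; h_3 = 2.5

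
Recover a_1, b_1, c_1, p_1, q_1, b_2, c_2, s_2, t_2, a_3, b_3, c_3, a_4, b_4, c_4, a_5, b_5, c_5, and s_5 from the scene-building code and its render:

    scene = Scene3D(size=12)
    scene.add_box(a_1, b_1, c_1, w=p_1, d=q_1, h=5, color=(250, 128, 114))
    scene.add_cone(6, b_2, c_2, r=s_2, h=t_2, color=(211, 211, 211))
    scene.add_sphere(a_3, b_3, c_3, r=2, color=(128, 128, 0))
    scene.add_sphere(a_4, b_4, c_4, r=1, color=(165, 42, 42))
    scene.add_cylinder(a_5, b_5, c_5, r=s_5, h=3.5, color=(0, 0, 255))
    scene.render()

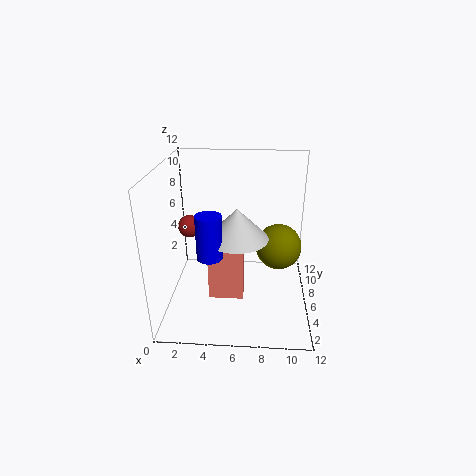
a_1 = 3.5; b_1 = 5; c_1 = 0.5; p_1 = 3; q_1 = 2; b_2 = 5; c_2 = 6.5; s_2 = 2.5; t_2 = 2.5; a_3 = 9.5; b_3 = 7.5; c_3 = 4.5; a_4 = 1.5; b_4 = 8; c_4 = 6; a_5 = 4; b_5 = 3.5; c_5 = 5.5; s_5 = 1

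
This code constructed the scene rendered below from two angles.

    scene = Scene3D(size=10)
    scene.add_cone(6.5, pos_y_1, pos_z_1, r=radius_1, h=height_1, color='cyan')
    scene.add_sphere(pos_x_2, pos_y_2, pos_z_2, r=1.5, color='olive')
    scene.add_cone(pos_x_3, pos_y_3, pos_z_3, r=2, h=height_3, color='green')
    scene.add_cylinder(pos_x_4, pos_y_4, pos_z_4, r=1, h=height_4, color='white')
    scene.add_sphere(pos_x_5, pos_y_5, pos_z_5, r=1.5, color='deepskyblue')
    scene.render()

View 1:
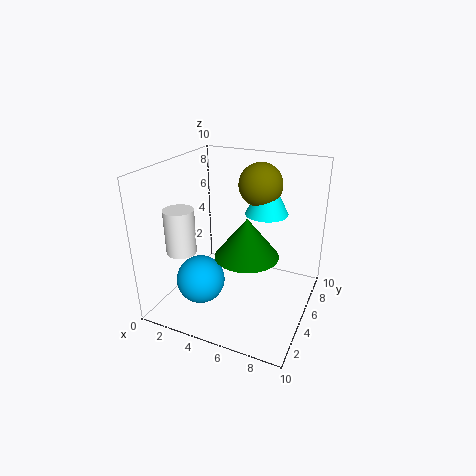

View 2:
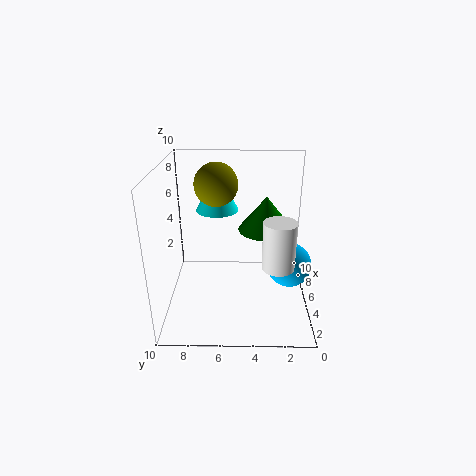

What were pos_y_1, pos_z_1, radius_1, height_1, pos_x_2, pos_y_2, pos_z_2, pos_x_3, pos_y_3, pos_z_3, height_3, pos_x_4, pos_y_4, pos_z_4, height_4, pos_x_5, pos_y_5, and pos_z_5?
pos_y_1 = 6.5, pos_z_1 = 6.5, radius_1 = 1.5, height_1 = 3, pos_x_2 = 6, pos_y_2 = 6.5, pos_z_2 = 8.5, pos_x_3 = 6.5, pos_y_3 = 3, pos_z_3 = 5, height_3 = 2.5, pos_x_4 = 2, pos_y_4 = 2.5, pos_z_4 = 4.5, height_4 = 3, pos_x_5 = 4, pos_y_5 = 1.5, pos_z_5 = 3.5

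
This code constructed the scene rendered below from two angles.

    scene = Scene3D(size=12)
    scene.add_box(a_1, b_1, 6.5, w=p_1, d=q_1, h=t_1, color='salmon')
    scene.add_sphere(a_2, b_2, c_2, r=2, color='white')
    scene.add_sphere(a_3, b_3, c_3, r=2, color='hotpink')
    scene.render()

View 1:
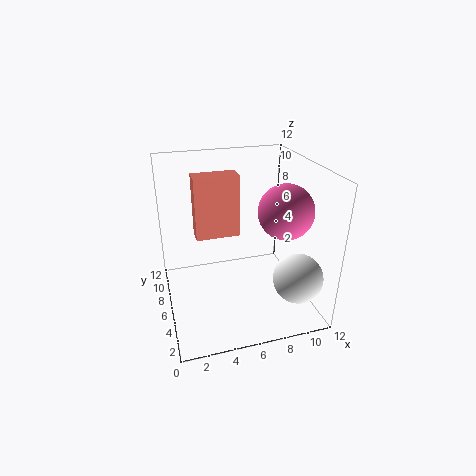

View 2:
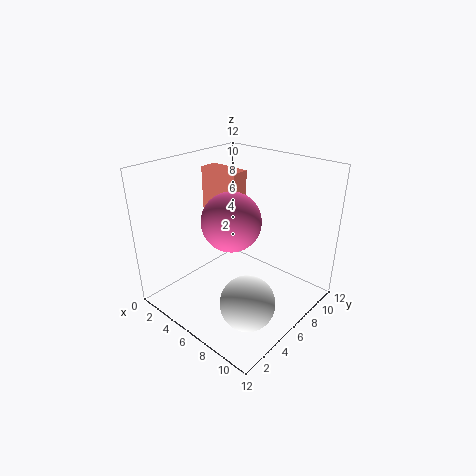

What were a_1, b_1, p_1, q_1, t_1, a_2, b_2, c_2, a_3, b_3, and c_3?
a_1 = 2.5, b_1 = 5.5, p_1 = 3.5, q_1 = 1.5, t_1 = 5, a_2 = 10, b_2 = 2.5, c_2 = 3.5, a_3 = 8.5, b_3 = 2.5, c_3 = 9.5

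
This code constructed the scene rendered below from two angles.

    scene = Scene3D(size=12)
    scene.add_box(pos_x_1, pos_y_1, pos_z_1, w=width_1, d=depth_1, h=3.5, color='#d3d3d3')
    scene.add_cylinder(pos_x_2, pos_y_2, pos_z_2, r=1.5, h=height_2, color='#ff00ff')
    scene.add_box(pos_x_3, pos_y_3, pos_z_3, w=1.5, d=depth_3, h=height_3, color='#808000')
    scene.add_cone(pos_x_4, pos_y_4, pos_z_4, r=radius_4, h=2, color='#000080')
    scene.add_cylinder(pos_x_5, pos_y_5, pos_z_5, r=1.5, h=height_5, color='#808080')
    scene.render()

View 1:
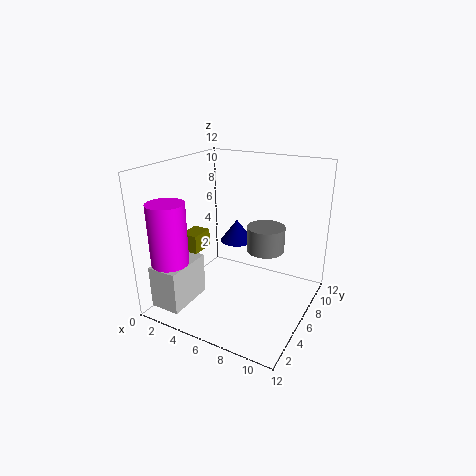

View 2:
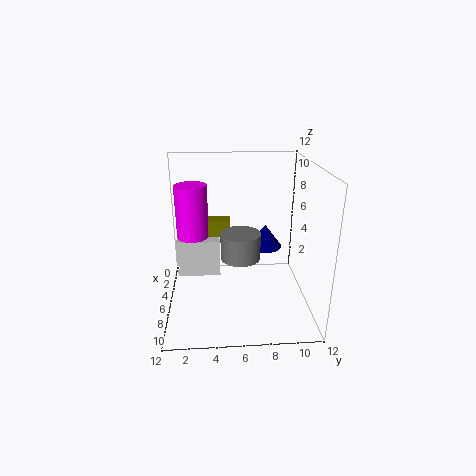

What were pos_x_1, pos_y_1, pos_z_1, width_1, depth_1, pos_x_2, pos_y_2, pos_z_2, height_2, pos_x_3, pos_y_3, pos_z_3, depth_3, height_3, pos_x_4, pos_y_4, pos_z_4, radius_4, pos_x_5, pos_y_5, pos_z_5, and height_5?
pos_x_1 = 1
pos_y_1 = 0.5
pos_z_1 = 1
width_1 = 2.5
depth_1 = 4
pos_x_2 = 2
pos_y_2 = 2
pos_z_2 = 4.5
height_2 = 5
pos_x_3 = 2
pos_y_3 = 3.5
pos_z_3 = 5
depth_3 = 2
height_3 = 1.5
pos_x_4 = 4.5
pos_y_4 = 8.5
pos_z_4 = 4.5
radius_4 = 1.5
pos_x_5 = 8.5
pos_y_5 = 6
pos_z_5 = 5.5
height_5 = 2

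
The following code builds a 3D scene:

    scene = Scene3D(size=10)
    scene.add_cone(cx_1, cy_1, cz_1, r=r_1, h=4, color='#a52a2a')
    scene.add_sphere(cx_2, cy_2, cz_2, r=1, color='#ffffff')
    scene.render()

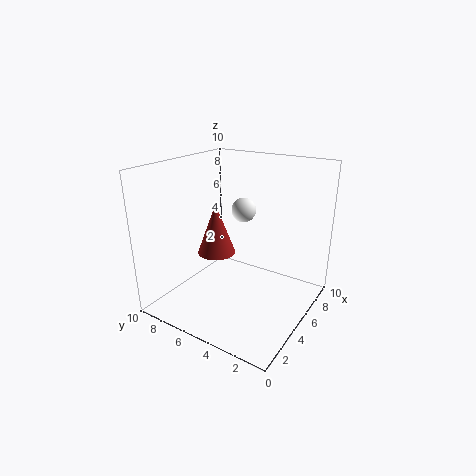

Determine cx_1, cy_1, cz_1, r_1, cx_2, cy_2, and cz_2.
cx_1 = 6.5; cy_1 = 8; cz_1 = 2.5; r_1 = 1.5; cx_2 = 9; cy_2 = 7; cz_2 = 5.5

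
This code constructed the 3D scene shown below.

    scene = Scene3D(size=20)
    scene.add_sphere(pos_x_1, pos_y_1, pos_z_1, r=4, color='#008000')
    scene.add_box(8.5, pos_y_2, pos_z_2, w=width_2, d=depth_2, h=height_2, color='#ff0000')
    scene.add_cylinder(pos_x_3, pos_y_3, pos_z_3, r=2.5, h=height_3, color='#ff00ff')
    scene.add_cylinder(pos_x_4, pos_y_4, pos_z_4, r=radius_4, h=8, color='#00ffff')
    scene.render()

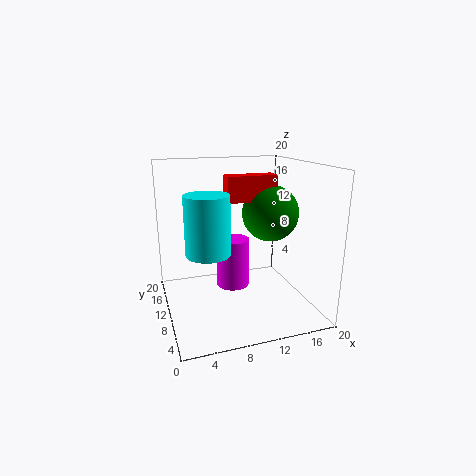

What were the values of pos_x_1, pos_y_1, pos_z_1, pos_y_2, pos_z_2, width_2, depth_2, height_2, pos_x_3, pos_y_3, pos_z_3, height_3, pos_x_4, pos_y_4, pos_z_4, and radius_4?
pos_x_1 = 15, pos_y_1 = 10.5, pos_z_1 = 13, pos_y_2 = 9.5, pos_z_2 = 15, width_2 = 7, depth_2 = 2.5, height_2 = 3.5, pos_x_3 = 10.5, pos_y_3 = 14, pos_z_3 = 1, height_3 = 7.5, pos_x_4 = 5.5, pos_y_4 = 9, pos_z_4 = 8.5, radius_4 = 3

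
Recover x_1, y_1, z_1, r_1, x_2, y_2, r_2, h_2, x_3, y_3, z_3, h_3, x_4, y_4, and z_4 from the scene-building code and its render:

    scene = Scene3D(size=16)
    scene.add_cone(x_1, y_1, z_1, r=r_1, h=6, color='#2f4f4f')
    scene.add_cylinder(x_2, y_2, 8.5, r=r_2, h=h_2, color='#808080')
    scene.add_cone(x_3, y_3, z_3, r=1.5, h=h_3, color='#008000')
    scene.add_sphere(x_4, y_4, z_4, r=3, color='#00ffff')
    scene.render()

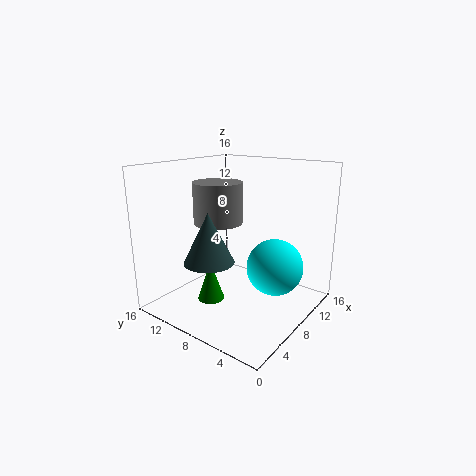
x_1 = 7
y_1 = 11.5
z_1 = 4.5
r_1 = 3
x_2 = 10
y_2 = 12.5
r_2 = 3
h_2 = 5
x_3 = 5.5
y_3 = 10
z_3 = 1
h_3 = 4.5
x_4 = 8.5
y_4 = 3.5
z_4 = 5.5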